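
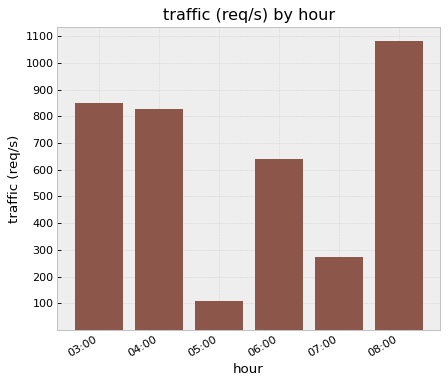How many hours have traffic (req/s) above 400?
4

Above 400: 03:00, 04:00, 06:00, 08:00.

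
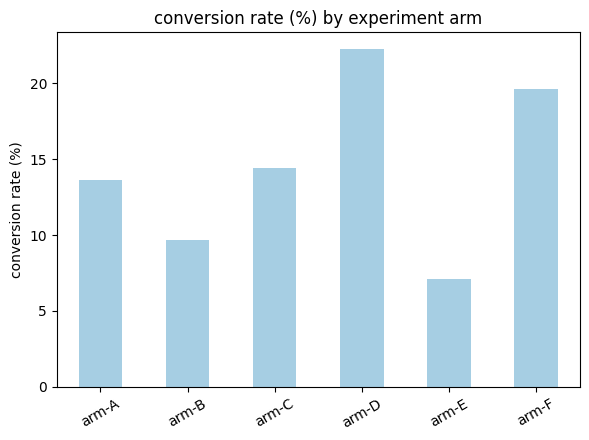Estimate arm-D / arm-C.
arm-D ≈ 22, arm-C ≈ 14; 22/14 ≈ 1.57.

≈ 1.57×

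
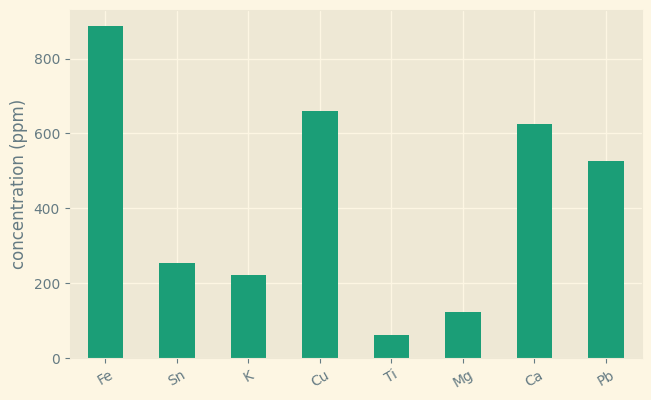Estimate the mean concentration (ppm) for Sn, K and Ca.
≈ 367

(300 + 200 + 600) / 3 ≈ 367.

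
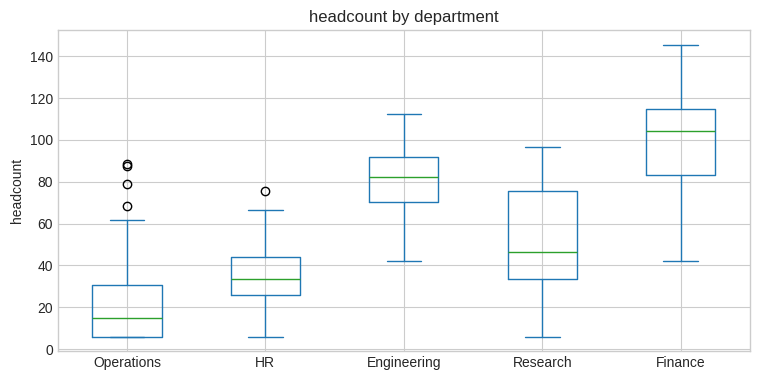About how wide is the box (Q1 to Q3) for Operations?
≈ 20

Q3 ≈ 30, Q1 ≈ 10; IQR ≈ 20.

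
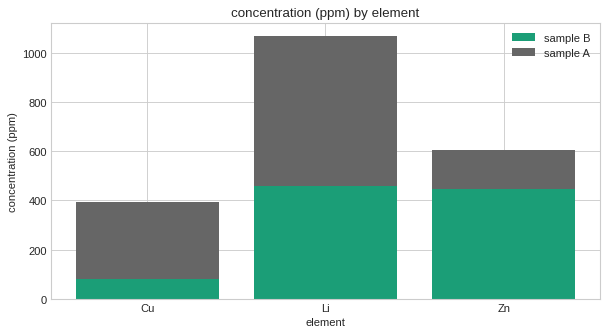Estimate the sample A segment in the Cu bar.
sample A top ≈ 400, bottom ≈ 100; segment ≈ 300.

≈ 300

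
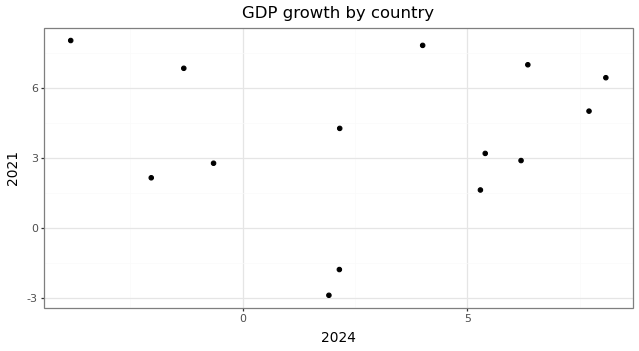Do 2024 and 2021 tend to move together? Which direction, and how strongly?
Points are roughly uncorrelated; weak (|r| ≈ 0.0).

no clear correlation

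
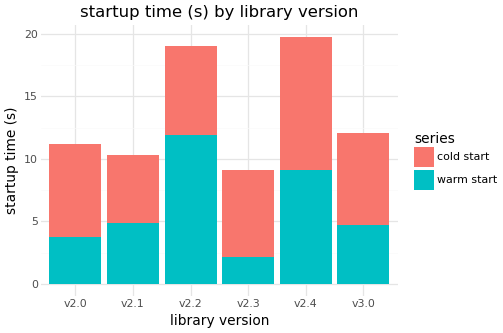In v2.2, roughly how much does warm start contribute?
warm start top ≈ 12, bottom ≈ 0; segment ≈ 12.

≈ 12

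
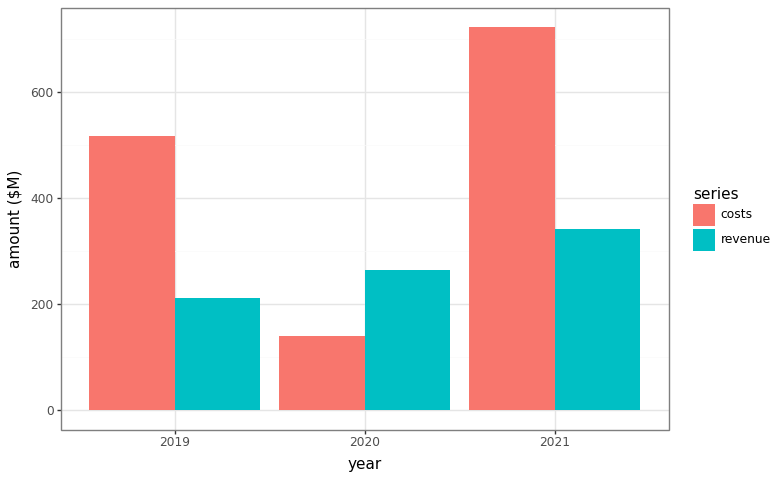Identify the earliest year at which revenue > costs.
2019: revenue ≈ 200 vs costs ≈ 500 (not yet); 2020: revenue ≈ 300 vs costs ≈ 100 (first crossover).

2020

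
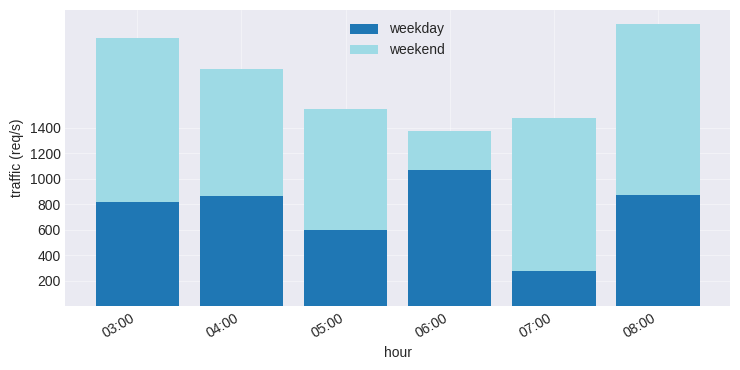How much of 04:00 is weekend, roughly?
≈ 1000

weekend top ≈ 1800, bottom ≈ 800; segment ≈ 1000.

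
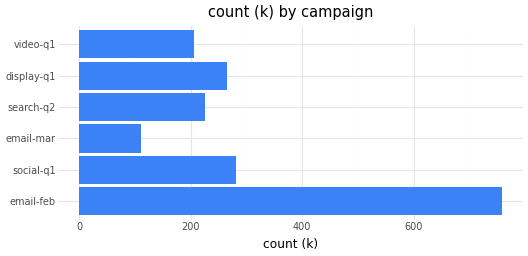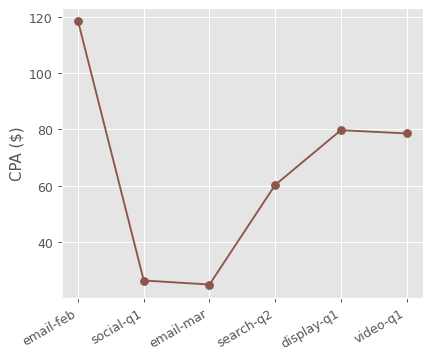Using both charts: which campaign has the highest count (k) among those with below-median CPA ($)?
Chart 2 median CPA ($) ≈ 60; below-median campaigns: social-q1, email-mar, search-q2. Among those, social-q1 has the highest count (k) (≈ 300).

social-q1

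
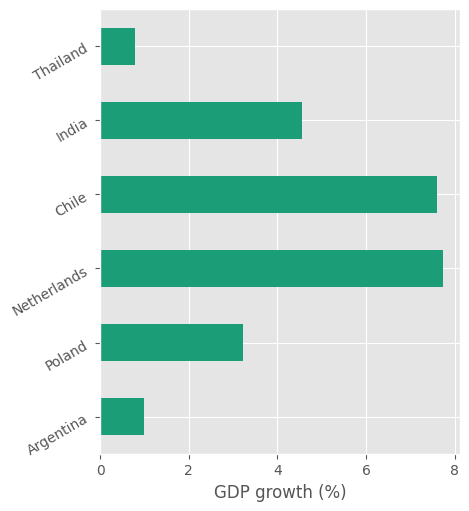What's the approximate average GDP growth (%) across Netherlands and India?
(8 + 5) / 2 ≈ 6.

≈ 6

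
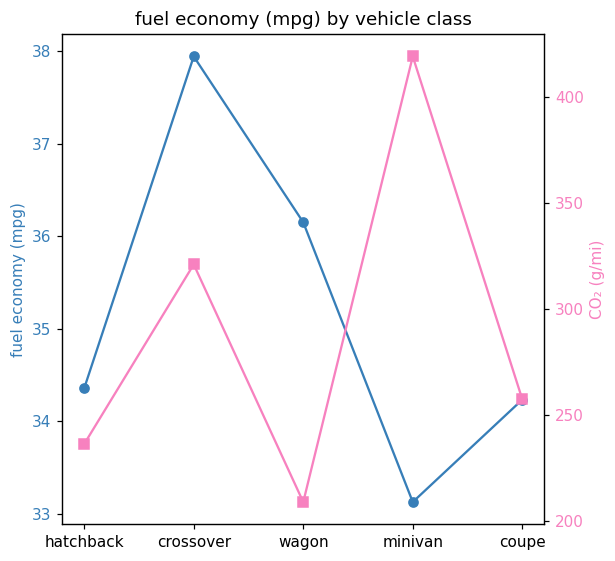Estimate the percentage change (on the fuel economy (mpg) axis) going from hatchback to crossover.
hatchback ≈ 34.5, crossover ≈ 38.0; (38.0 − 34.5) / 34.5 ≈ +10.1%.

≈ +10.1%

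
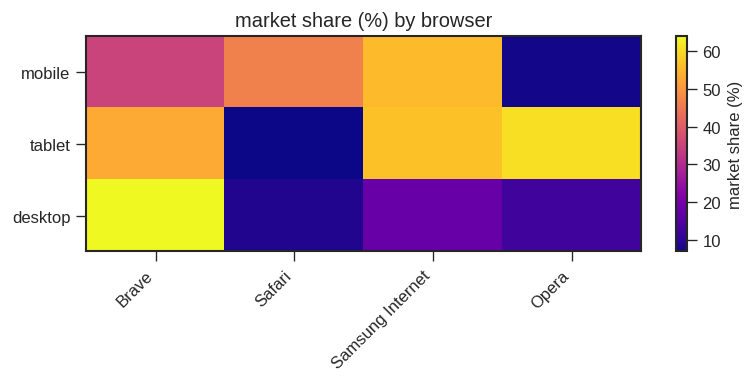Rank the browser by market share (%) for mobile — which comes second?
Safari

Top 3 for mobile: Samsung Internet ≈ 55, Safari ≈ 45, Brave ≈ 35.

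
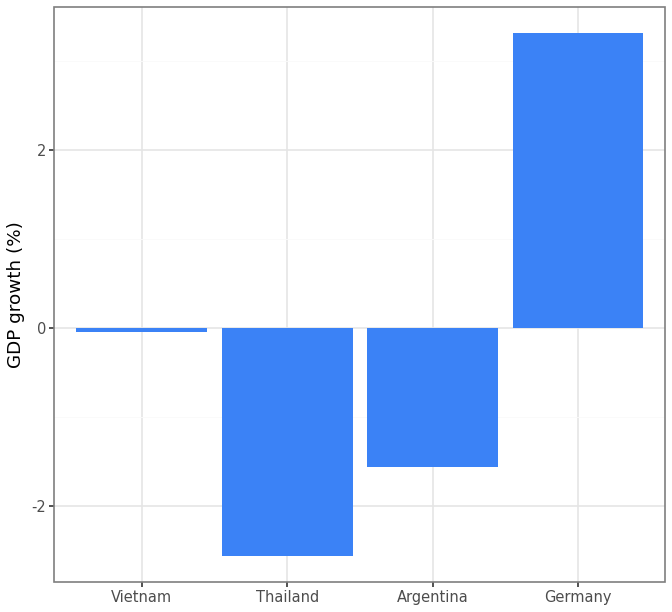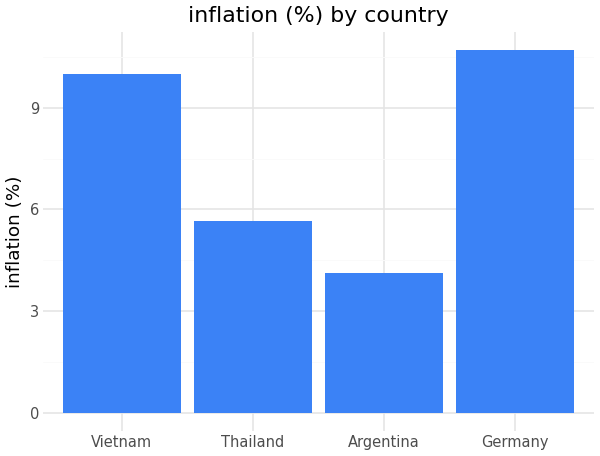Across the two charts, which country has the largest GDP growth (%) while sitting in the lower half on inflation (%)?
Argentina

Chart 2 median inflation (%) ≈ 8; below-median countries: Thailand, Argentina. Among those, Argentina has the highest GDP growth (%) (≈ -1.5).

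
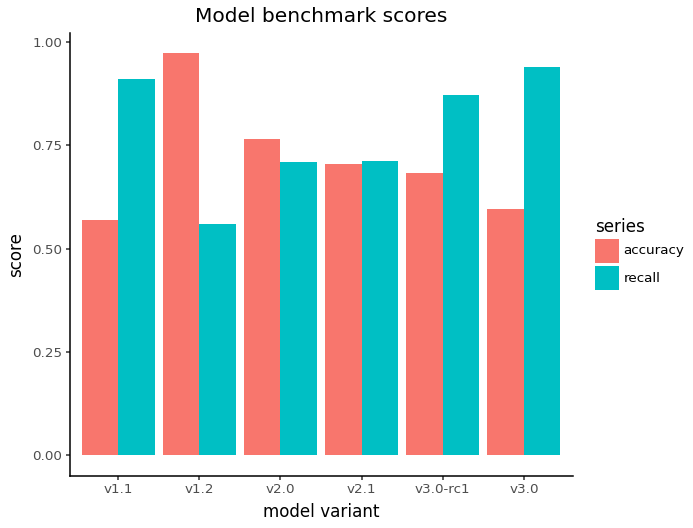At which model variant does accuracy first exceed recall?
v1.1: accuracy ≈ 0.6 vs recall ≈ 0.9 (not yet); v1.2: accuracy ≈ 1.0 vs recall ≈ 0.6 (first crossover).

v1.2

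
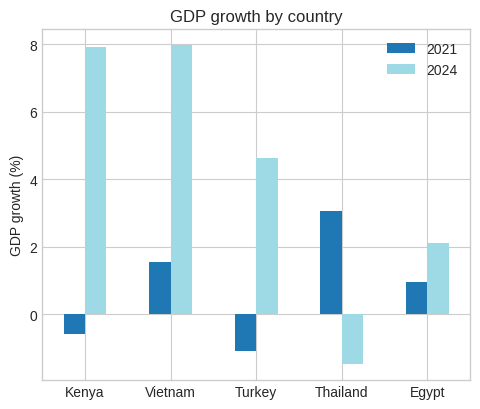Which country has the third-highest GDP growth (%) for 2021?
Top 4 for 2021: Thailand ≈ 3, Vietnam ≈ 2, Egypt ≈ 1, Kenya ≈ -1.

Egypt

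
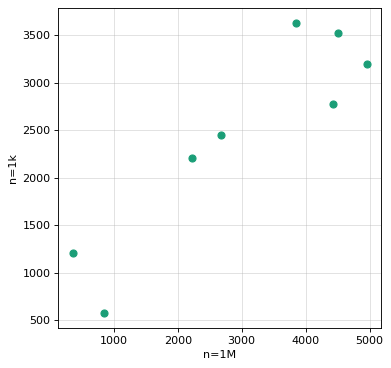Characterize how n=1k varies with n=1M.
Points are positively correlated; strong (|r| ≈ 0.9).

positive, strong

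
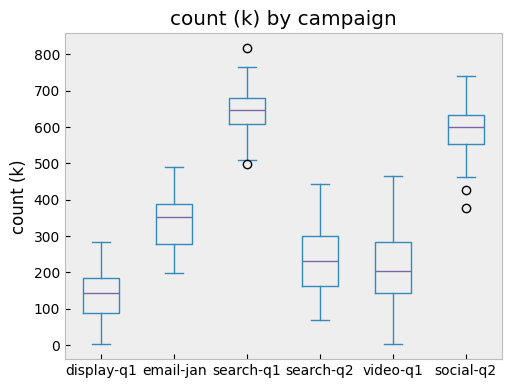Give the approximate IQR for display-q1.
≈ 100

Q3 ≈ 200, Q1 ≈ 100; IQR ≈ 100.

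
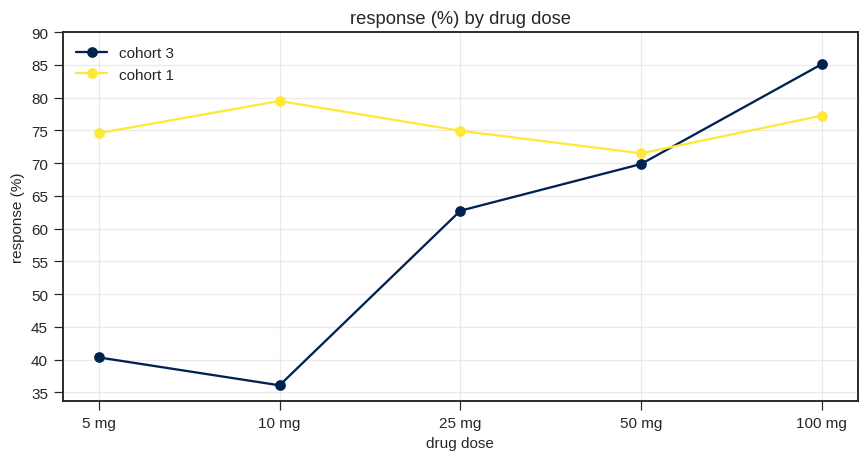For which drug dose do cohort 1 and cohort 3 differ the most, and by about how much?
10 mg: cohort 1 ≈ 80, cohort 3 ≈ 35 → gap ≈ 45. Next-largest (5 mg) is only ≈ 35.

10 mg, ≈ 45 %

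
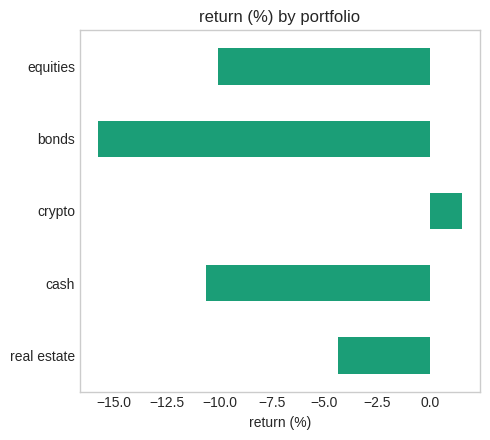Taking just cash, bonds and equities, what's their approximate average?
(-10 + -16 + -10) / 3 ≈ -12.

≈ -12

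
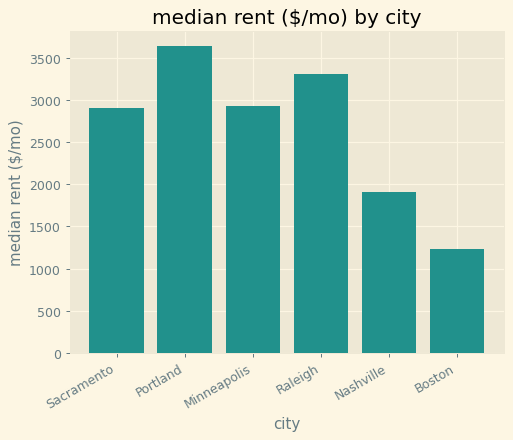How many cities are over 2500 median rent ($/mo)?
Above 2500: Sacramento, Portland, Minneapolis, Raleigh.

4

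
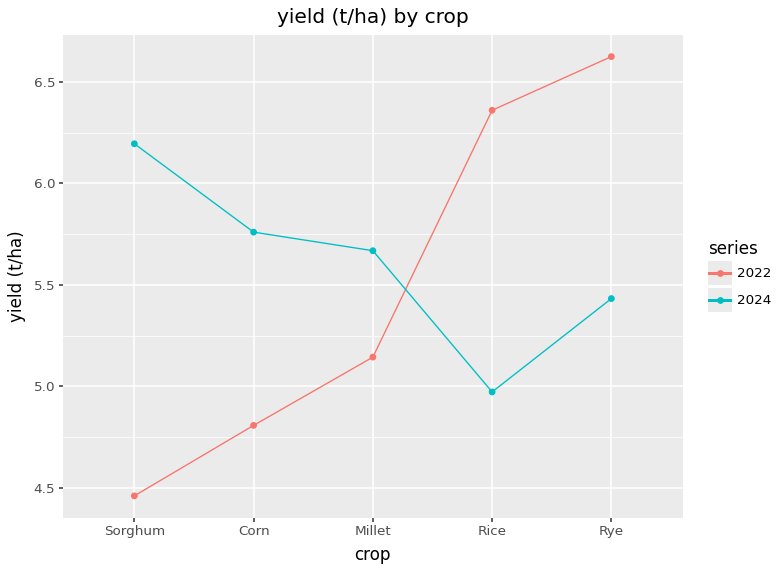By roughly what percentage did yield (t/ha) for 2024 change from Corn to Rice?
≈ -13.8%

Corn ≈ 5.8, Rice ≈ 5.0; (5.0 − 5.8) / 5.8 ≈ -13.8%.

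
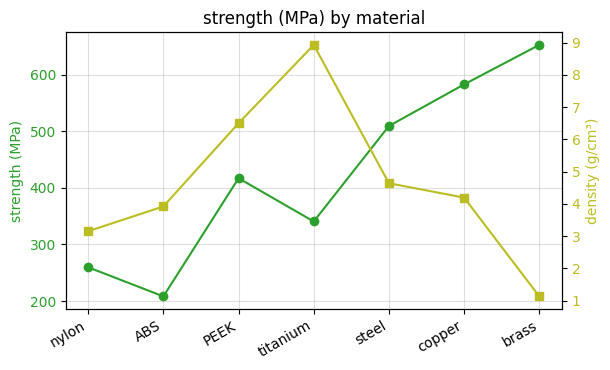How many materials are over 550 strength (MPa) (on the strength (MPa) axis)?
Above 550: copper, brass.

2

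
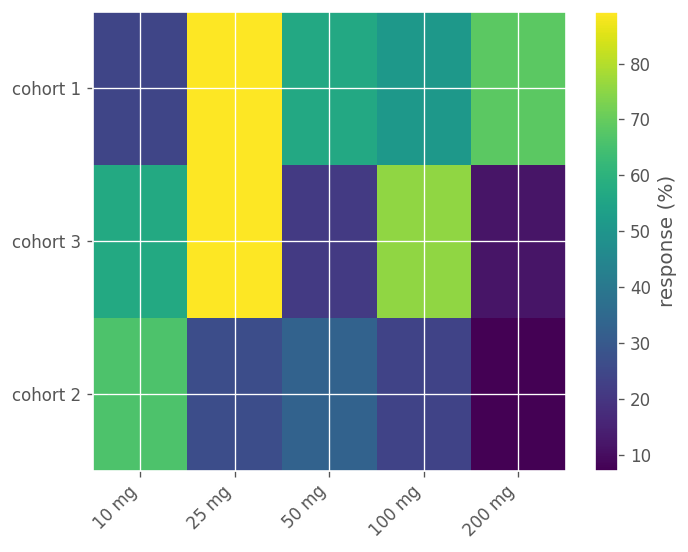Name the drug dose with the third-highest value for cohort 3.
10 mg

Top 4 for cohort 3: 25 mg ≈ 90, 100 mg ≈ 80, 10 mg ≈ 60, 50 mg ≈ 20.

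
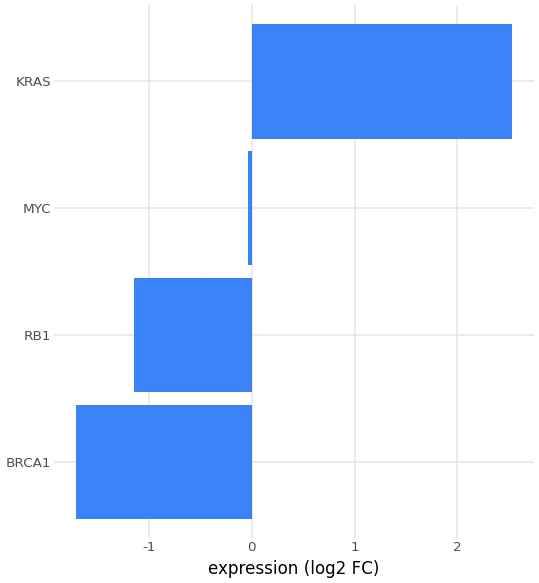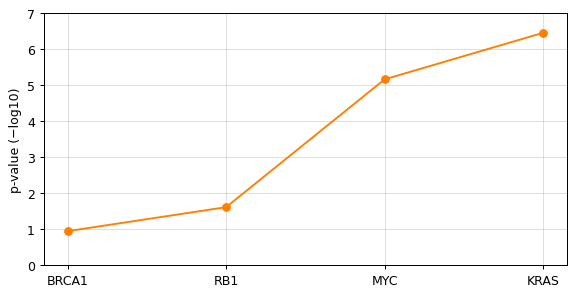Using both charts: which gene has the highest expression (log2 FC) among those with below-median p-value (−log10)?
RB1

Chart 2 median p-value (−log10) ≈ 3; below-median genes: BRCA1, RB1. Among those, RB1 has the highest expression (log2 FC) (≈ -1).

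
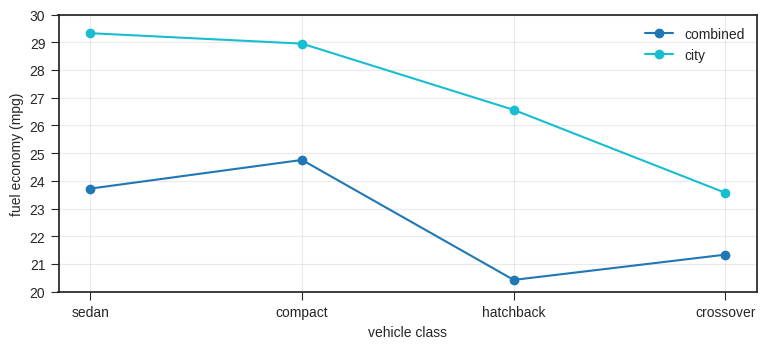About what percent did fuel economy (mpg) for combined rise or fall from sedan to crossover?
sedan ≈ 24, crossover ≈ 21; (21 − 24) / 24 ≈ -12.5%.

≈ -12.5%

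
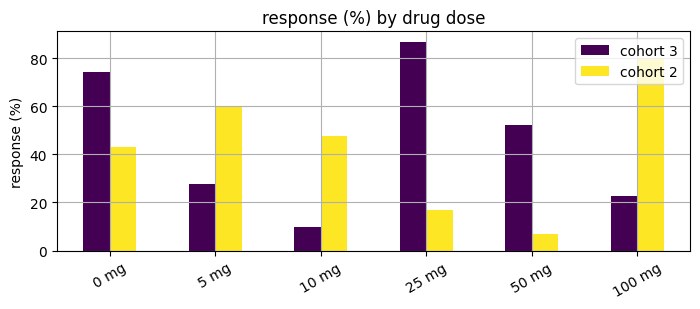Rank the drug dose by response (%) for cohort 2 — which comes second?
Top 3 for cohort 2: 100 mg ≈ 80, 5 mg ≈ 60, 10 mg ≈ 50.

5 mg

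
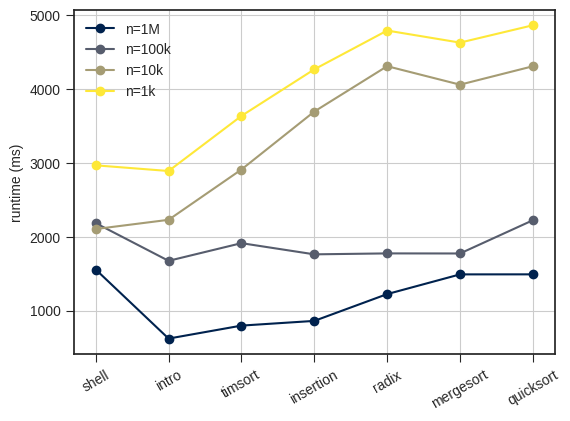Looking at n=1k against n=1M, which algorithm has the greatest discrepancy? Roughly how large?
radix: n=1k ≈ 5000, n=1M ≈ 1000 → gap ≈ 4000. Next-largest (insertion) is only ≈ 3500.

radix, ≈ 4000 ms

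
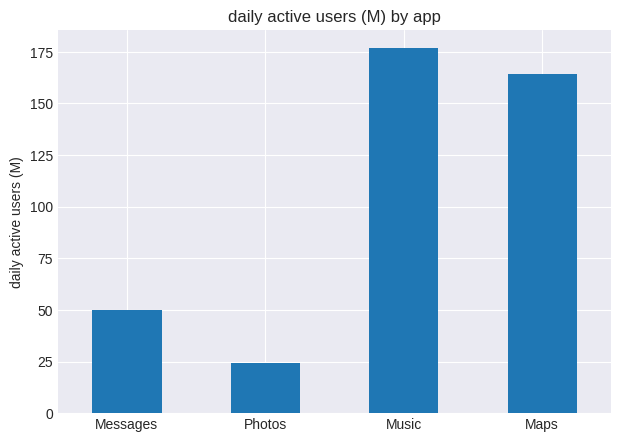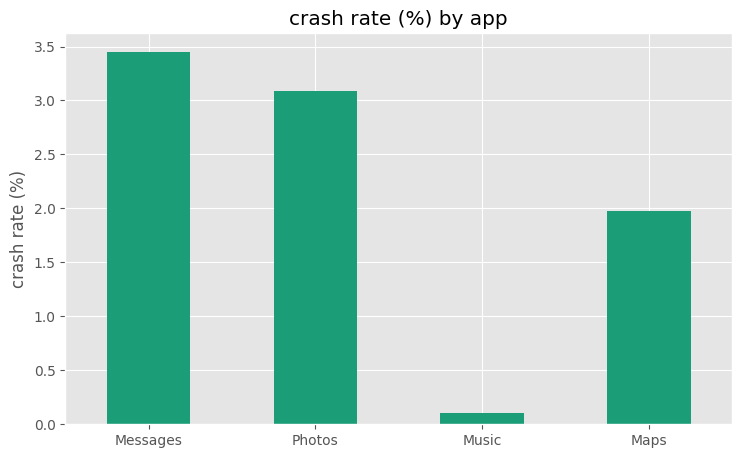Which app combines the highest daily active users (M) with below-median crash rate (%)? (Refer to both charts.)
Chart 2 median crash rate (%) ≈ 2.5; below-median apps: Music, Maps. Among those, Music has the highest daily active users (M) (≈ 180).

Music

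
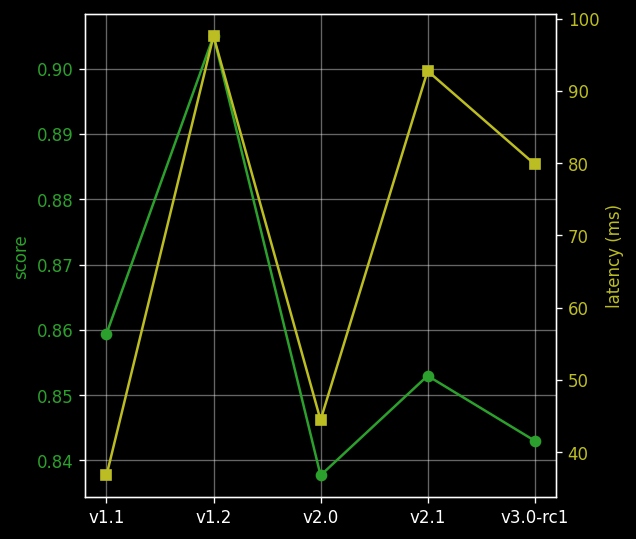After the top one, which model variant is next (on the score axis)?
v1.1

Top 3 (on the score axis): v1.2 ≈ 0.90, v1.1 ≈ 0.86, v2.1 ≈ 0.85.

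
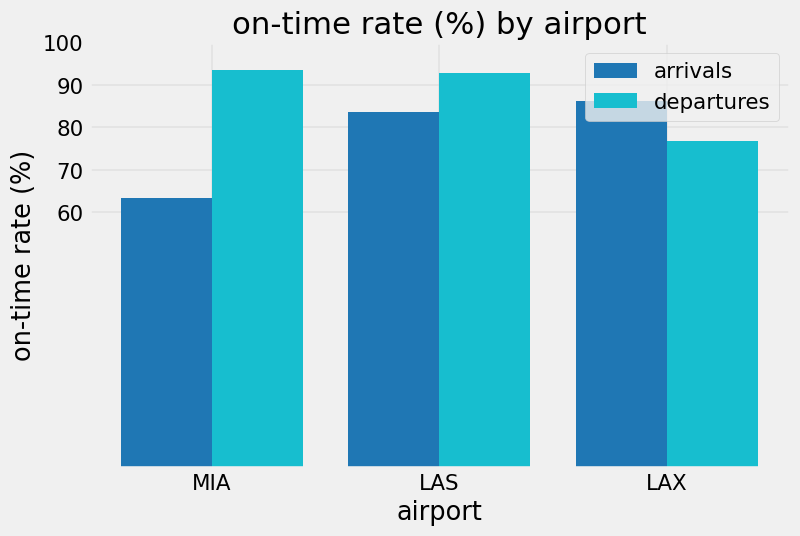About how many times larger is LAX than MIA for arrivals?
LAX ≈ 90, MIA ≈ 60; 90/60 ≈ 1.5.

≈ 1.5×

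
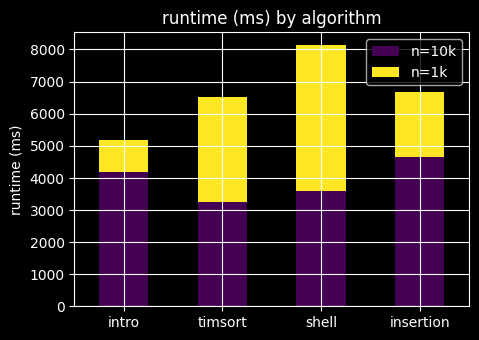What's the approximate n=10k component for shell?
≈ 4000

n=10k top ≈ 4000, bottom ≈ 0; segment ≈ 4000.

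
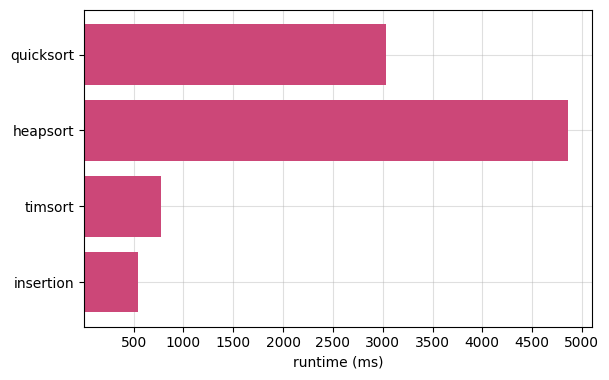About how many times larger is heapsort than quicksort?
≈ 1.67×

heapsort ≈ 5000, quicksort ≈ 3000; 5000/3000 ≈ 1.67.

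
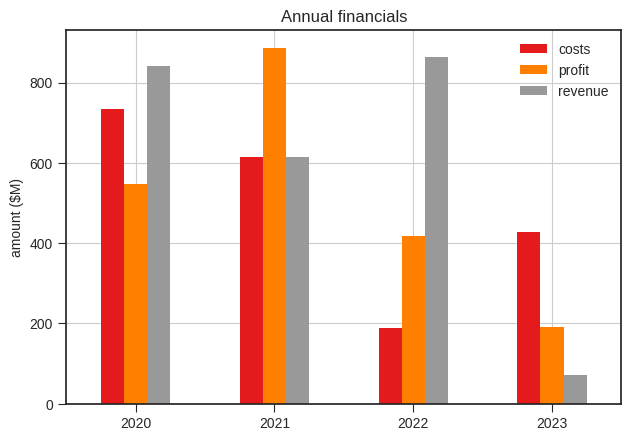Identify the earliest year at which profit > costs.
2020: profit ≈ 500 vs costs ≈ 700 (not yet); 2021: profit ≈ 900 vs costs ≈ 600 (first crossover).

2021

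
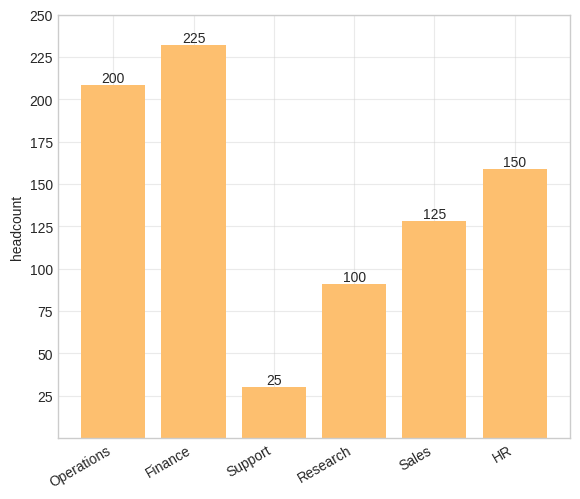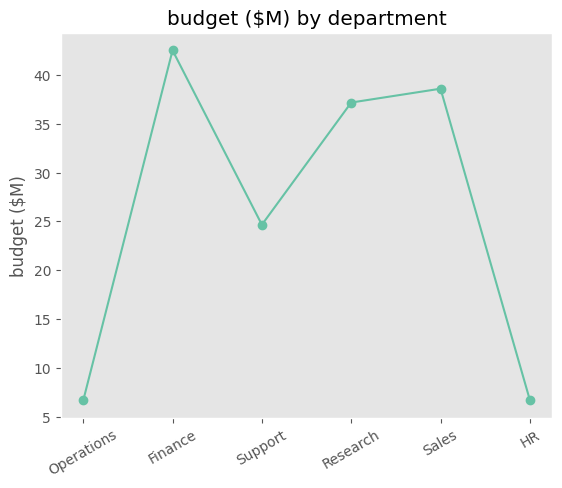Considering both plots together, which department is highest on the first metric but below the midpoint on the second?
Operations

Chart 2 median budget ($M) ≈ 30; below-median departments: Operations, Support, HR. Among those, Operations has the highest headcount (≈ 200).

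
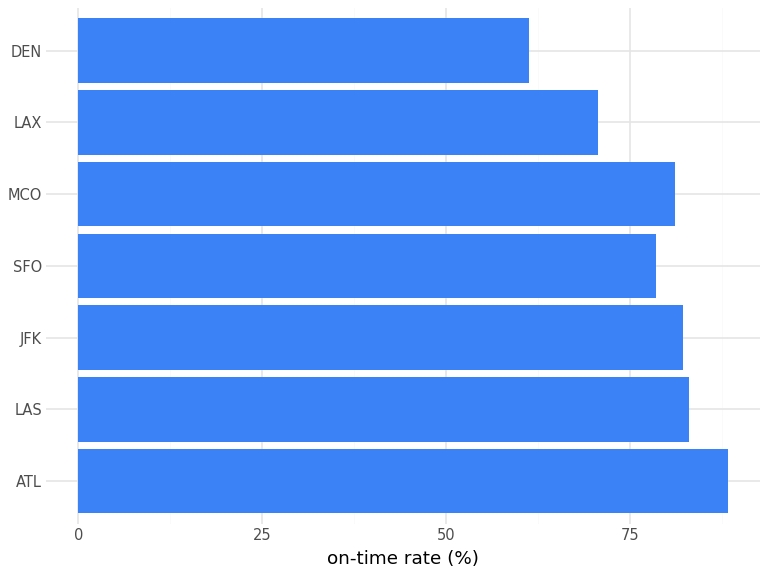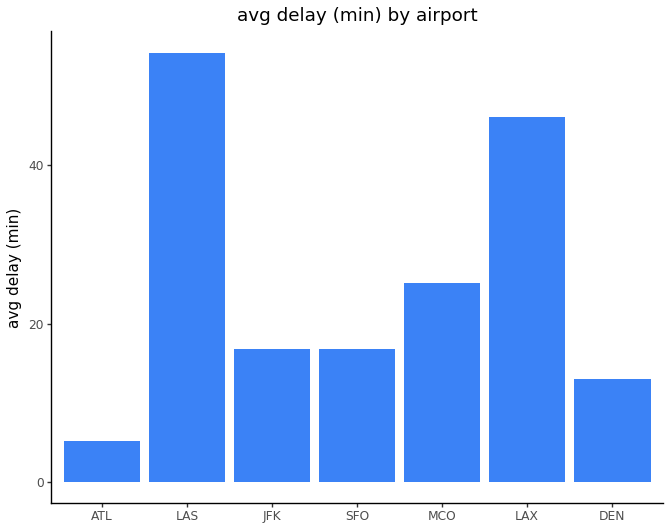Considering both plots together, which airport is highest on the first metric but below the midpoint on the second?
Chart 2 median avg delay (min) ≈ 15; below-median airports: ATL, SFO, DEN. Among those, ATL has the highest on-time rate (%) (≈ 90).

ATL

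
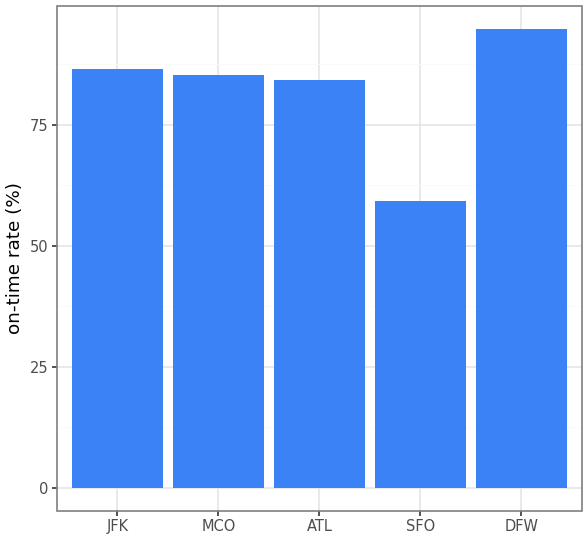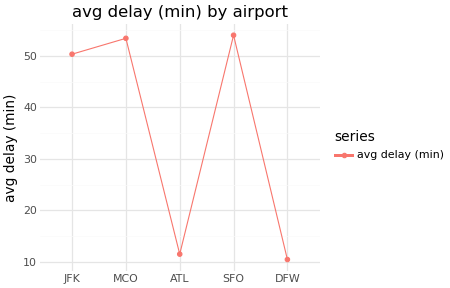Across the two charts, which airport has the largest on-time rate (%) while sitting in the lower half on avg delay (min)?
DFW

Chart 2 median avg delay (min) ≈ 50; below-median airports: ATL, DFW. Among those, DFW has the highest on-time rate (%) (≈ 90).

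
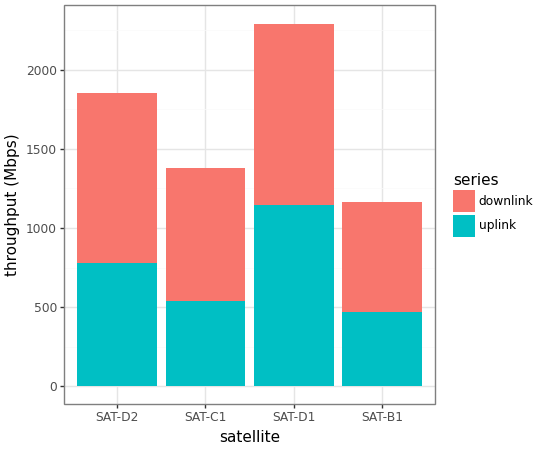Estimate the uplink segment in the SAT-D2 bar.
uplink top ≈ 800, bottom ≈ 0; segment ≈ 800.

≈ 800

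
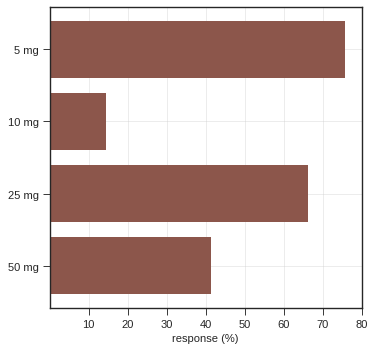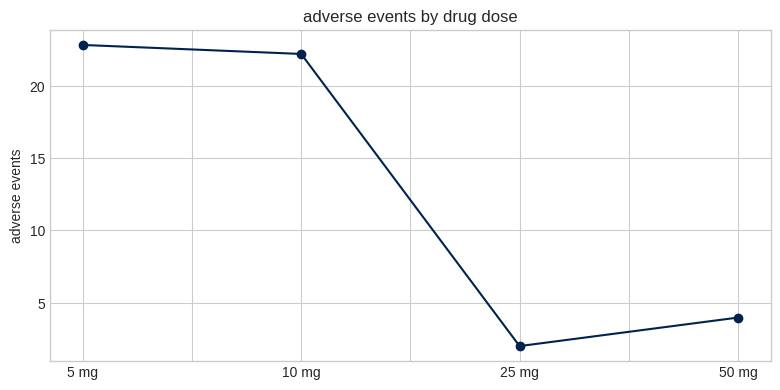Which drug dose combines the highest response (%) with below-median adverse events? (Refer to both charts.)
25 mg

Chart 2 median adverse events ≈ 15; below-median drug doses: 25 mg, 50 mg. Among those, 25 mg has the highest response (%) (≈ 70).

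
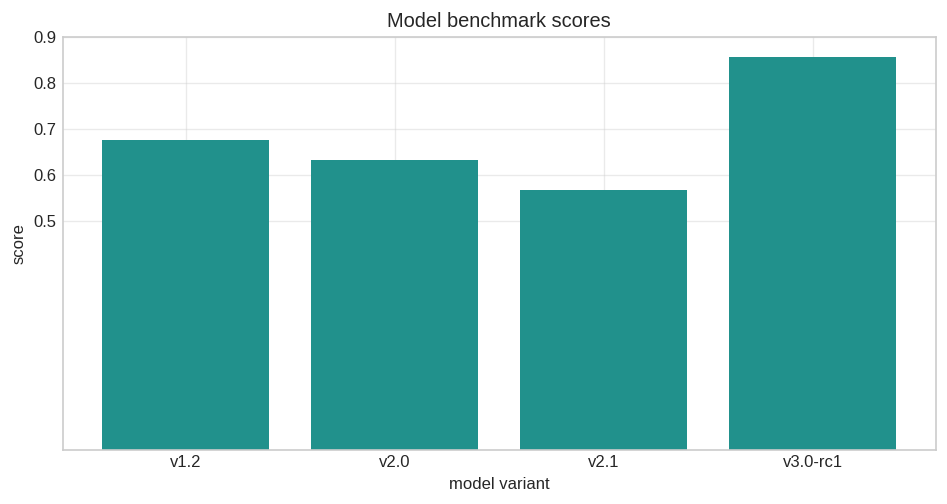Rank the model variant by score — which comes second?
Top 3: v3.0-rc1 ≈ 0.9, v1.2 ≈ 0.7, v2.0 ≈ 0.6.

v1.2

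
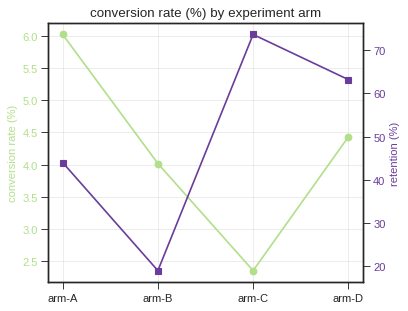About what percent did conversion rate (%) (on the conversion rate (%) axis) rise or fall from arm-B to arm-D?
≈ +12.5%

arm-B ≈ 4.0, arm-D ≈ 4.5; (4.5 − 4.0) / 4.0 ≈ +12.5%.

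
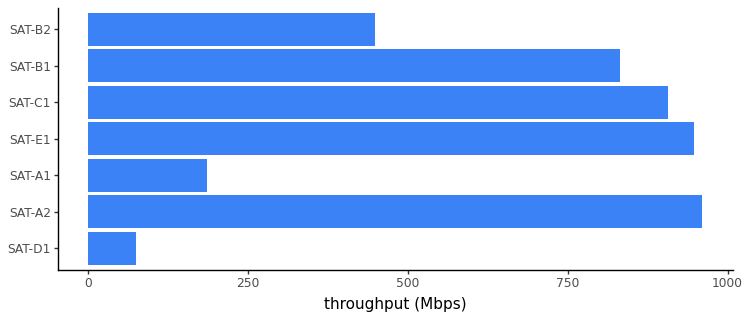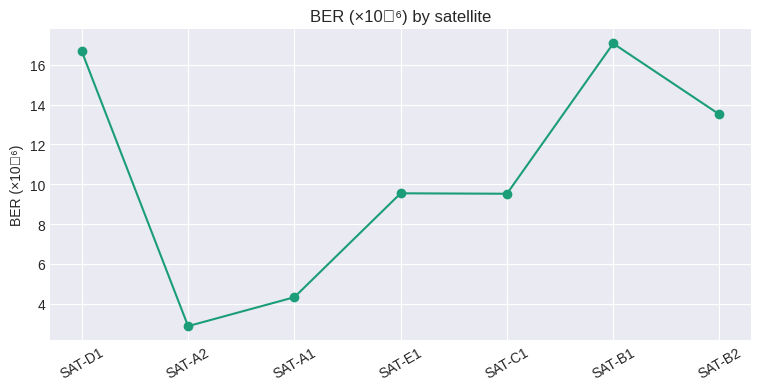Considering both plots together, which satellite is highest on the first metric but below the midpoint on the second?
Chart 2 median BER (×10⁻⁶) ≈ 10; below-median satellites: SAT-A2, SAT-A1, SAT-C1. Among those, SAT-A2 has the highest throughput (Mbps) (≈ 1000).

SAT-A2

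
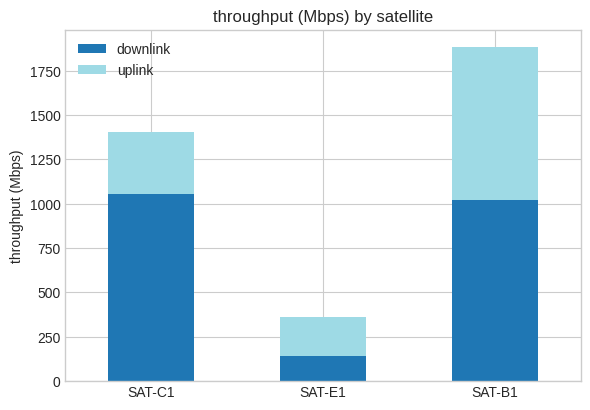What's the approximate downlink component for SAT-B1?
≈ 1000

downlink top ≈ 1000, bottom ≈ 0; segment ≈ 1000.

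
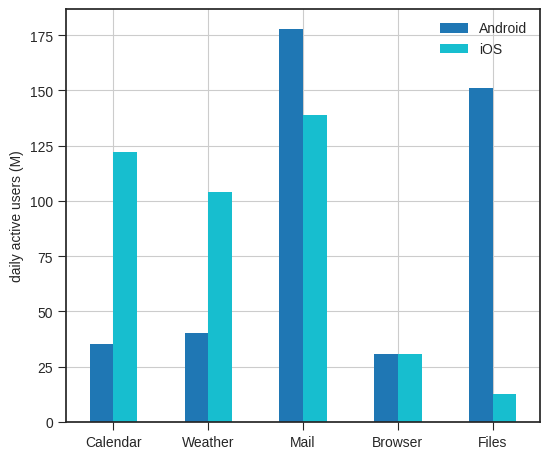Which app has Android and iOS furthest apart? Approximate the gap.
Files, ≈ 140 M

Files: Android ≈ 160, iOS ≈ 20 → gap ≈ 140. Next-largest (Calendar) is only ≈ 80.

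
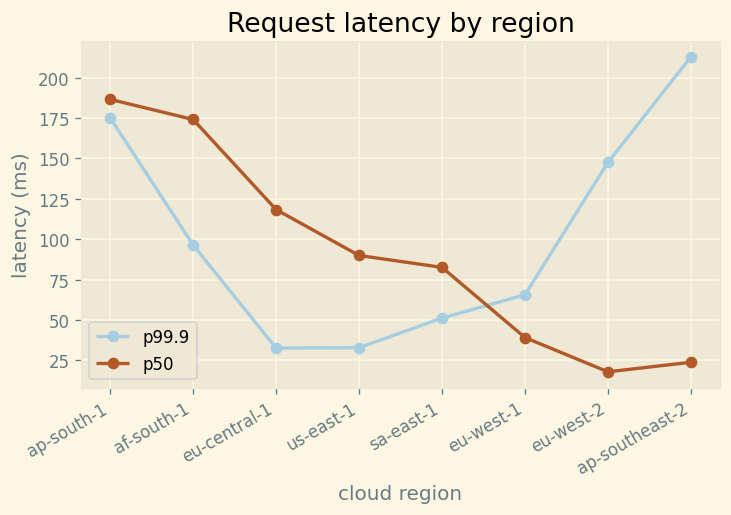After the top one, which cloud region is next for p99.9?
Top 3 for p99.9: ap-southeast-2 ≈ 220, ap-south-1 ≈ 180, eu-west-2 ≈ 140.

ap-south-1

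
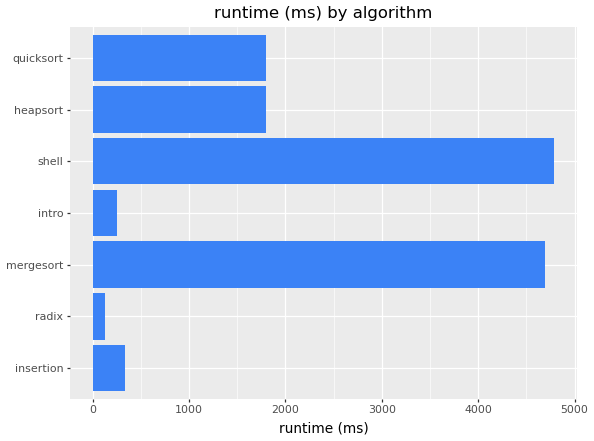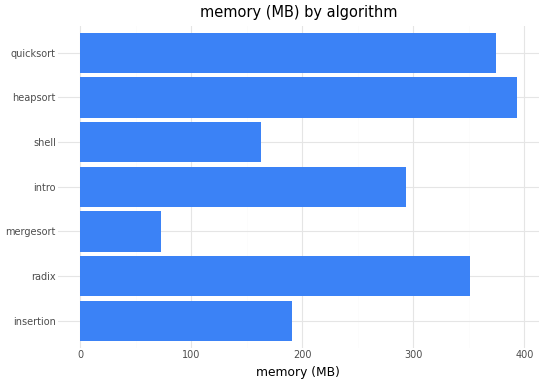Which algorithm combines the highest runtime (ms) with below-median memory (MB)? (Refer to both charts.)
Chart 2 median memory (MB) ≈ 300; below-median algorithms: insertion, mergesort, shell. Among those, shell has the highest runtime (ms) (≈ 5000).

shell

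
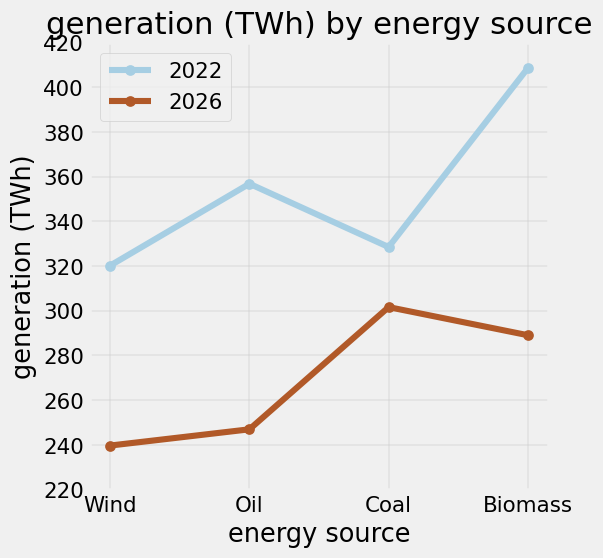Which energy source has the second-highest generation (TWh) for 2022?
Top 3 for 2022: Biomass ≈ 400, Oil ≈ 360, Coal ≈ 320.

Oil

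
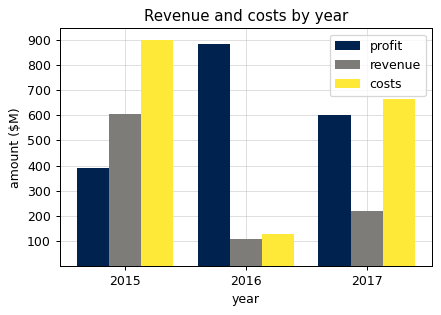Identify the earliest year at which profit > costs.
2015: profit ≈ 400 vs costs ≈ 900 (not yet); 2016: profit ≈ 900 vs costs ≈ 100 (first crossover).

2016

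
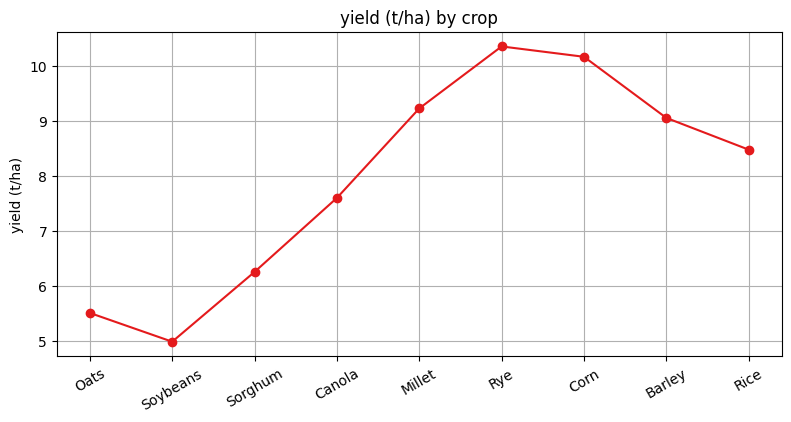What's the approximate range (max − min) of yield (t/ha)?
≈ 5.5

Max Rye ≈ 10.5, min Soybeans ≈ 5.0; range ≈ 5.5.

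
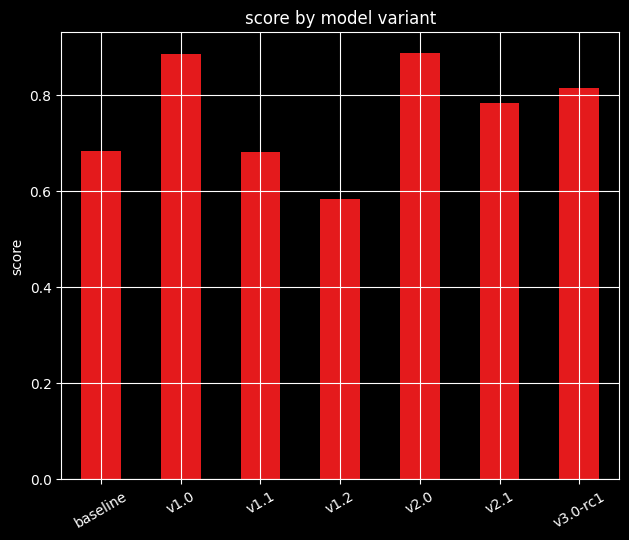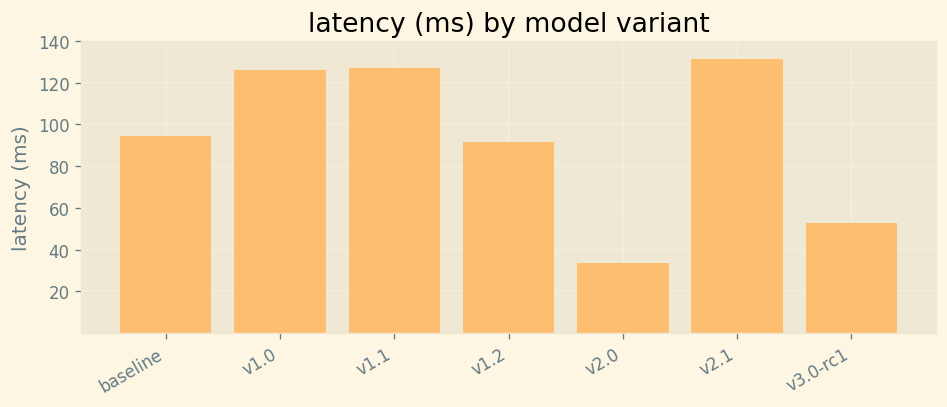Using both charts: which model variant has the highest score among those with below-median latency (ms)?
Chart 2 median latency (ms) ≈ 100; below-median model variants: v1.2, v2.0, v3.0-rc1. Among those, v2.0 has the highest score (≈ 0.9).

v2.0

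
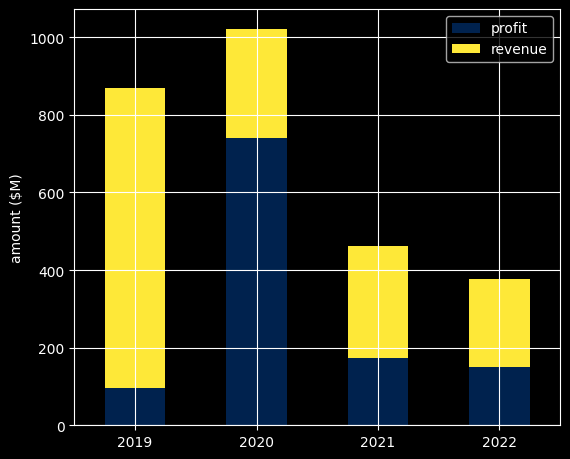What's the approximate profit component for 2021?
≈ 200

profit top ≈ 200, bottom ≈ 0; segment ≈ 200.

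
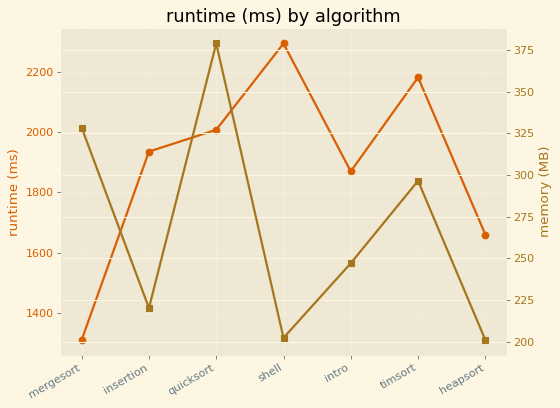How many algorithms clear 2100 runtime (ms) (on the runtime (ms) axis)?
Above 2100: shell, timsort.

2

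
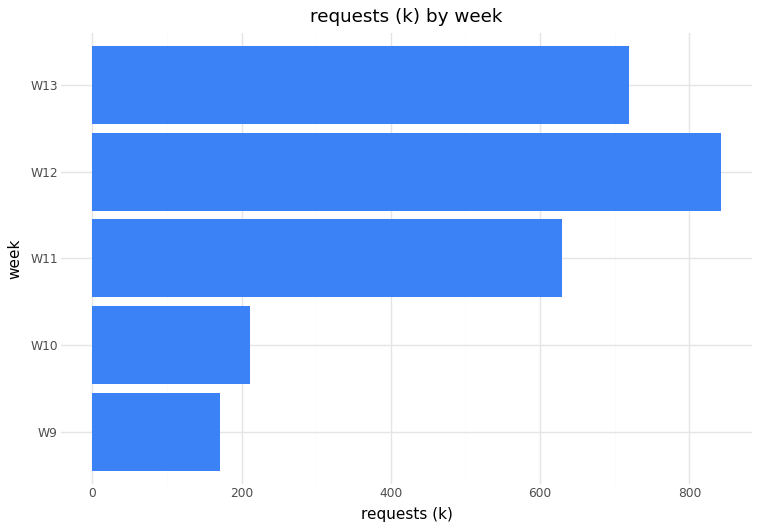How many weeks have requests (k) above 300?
3

Above 300: W11, W12, W13.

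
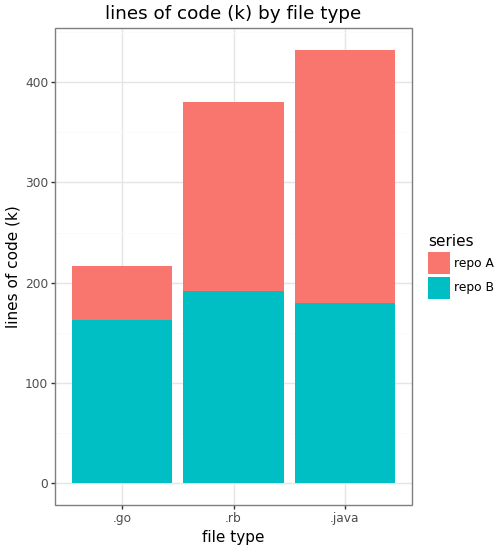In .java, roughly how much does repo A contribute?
≈ 250

repo A top ≈ 450, bottom ≈ 200; segment ≈ 250.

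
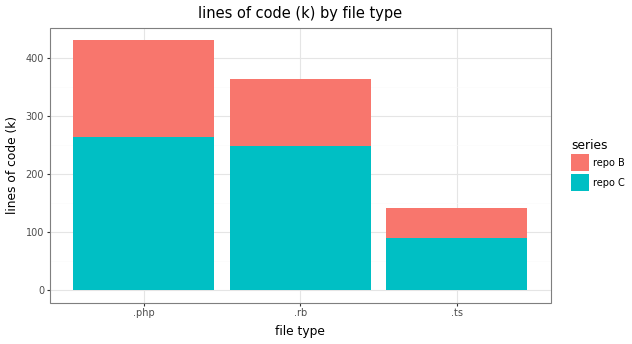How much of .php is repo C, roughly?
≈ 250

repo C top ≈ 250, bottom ≈ 0; segment ≈ 250.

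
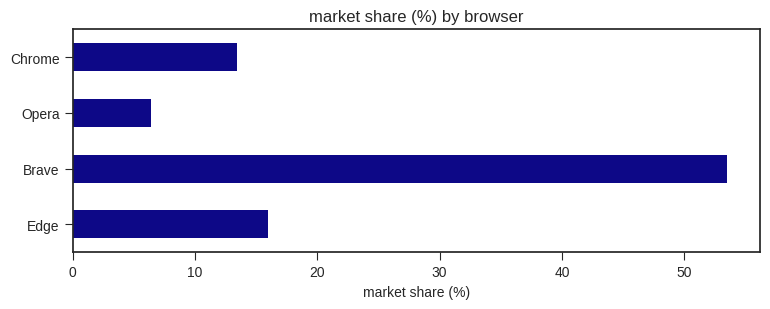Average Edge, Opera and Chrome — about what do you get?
(15 + 5 + 15) / 3 ≈ 12.

≈ 12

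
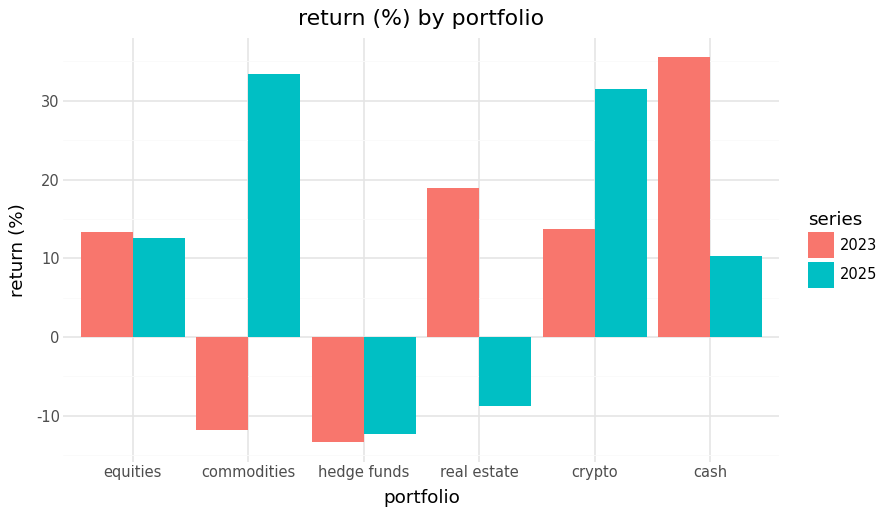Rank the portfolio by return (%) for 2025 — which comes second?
Top 3 for 2025: commodities ≈ 35, crypto ≈ 30, equities ≈ 15.

crypto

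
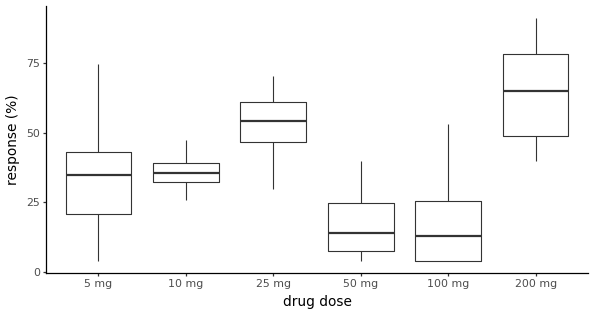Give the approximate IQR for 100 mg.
≈ 20

Q3 ≈ 25, Q1 ≈ 5; IQR ≈ 20.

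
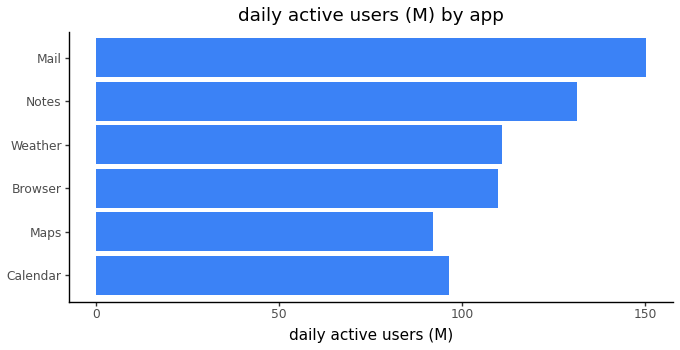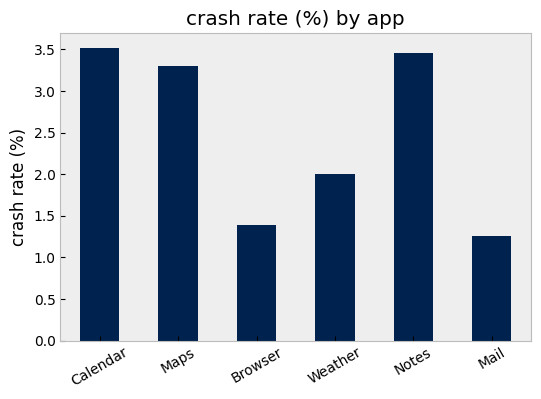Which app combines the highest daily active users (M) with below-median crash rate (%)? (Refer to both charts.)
Mail

Chart 2 median crash rate (%) ≈ 2.5; below-median apps: Browser, Weather, Mail. Among those, Mail has the highest daily active users (M) (≈ 160).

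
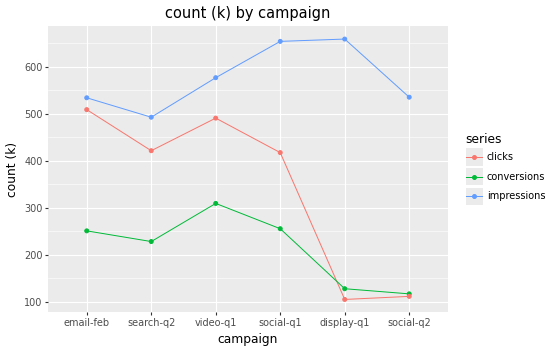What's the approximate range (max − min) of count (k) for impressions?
≈ 150

Max display-q1 ≈ 650, min search-q2 ≈ 500; range ≈ 150.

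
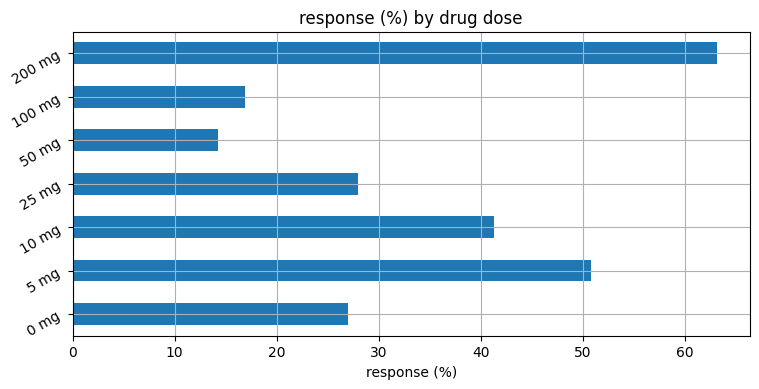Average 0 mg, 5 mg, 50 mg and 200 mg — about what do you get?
(30 + 50 + 10 + 60) / 4 ≈ 38.

≈ 38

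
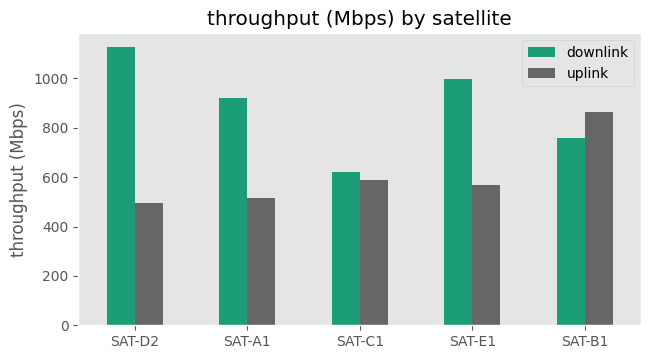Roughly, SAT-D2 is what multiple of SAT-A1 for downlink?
SAT-D2 ≈ 1100, SAT-A1 ≈ 900; 1100/900 ≈ 1.22.

≈ 1.22×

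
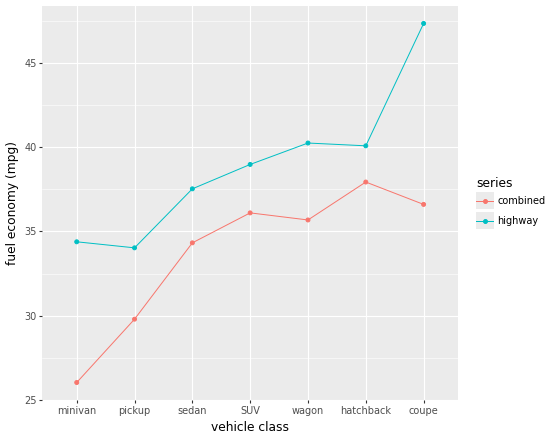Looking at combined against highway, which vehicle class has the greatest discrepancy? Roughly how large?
coupe: combined ≈ 36, highway ≈ 48 → gap ≈ 12. Next-largest (minivan) is only ≈ 8.

coupe, ≈ 12 mpg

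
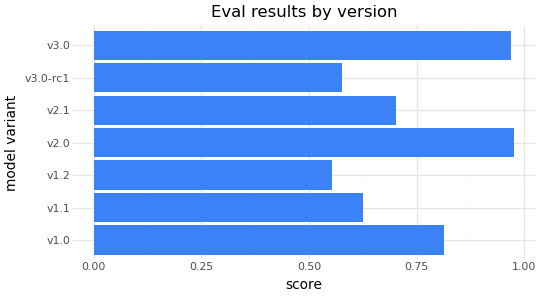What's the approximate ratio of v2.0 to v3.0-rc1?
v2.0 ≈ 1.0, v3.0-rc1 ≈ 0.6; 1.0/0.6 ≈ 1.67.

≈ 1.67×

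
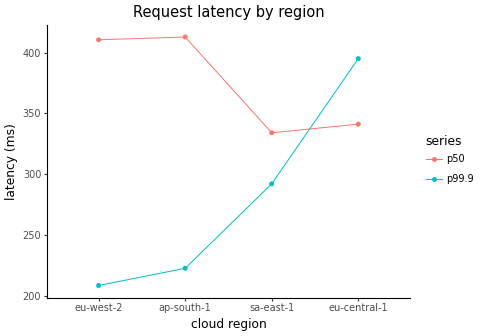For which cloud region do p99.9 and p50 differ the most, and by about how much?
eu-west-2: p99.9 ≈ 200, p50 ≈ 420 → gap ≈ 220. Next-largest (ap-south-1) is only ≈ 200.

eu-west-2, ≈ 220 ms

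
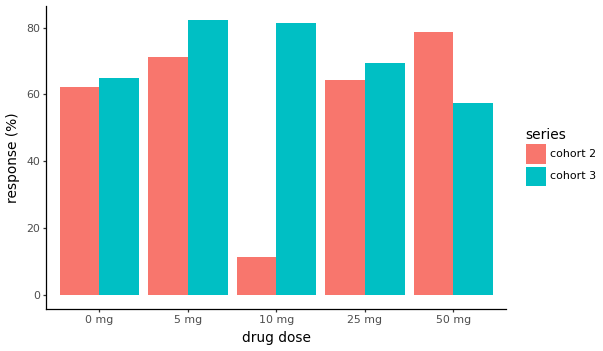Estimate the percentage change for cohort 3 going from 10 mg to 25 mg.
10 mg ≈ 80, 25 mg ≈ 70; (70 − 80) / 80 ≈ -12.5%.

≈ -12.5%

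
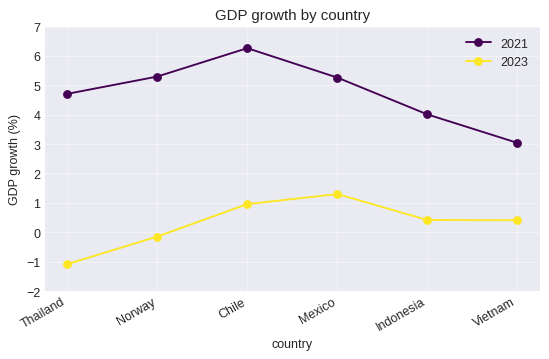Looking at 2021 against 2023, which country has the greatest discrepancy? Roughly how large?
Thailand, ≈ 6 %

Thailand: 2021 ≈ 5, 2023 ≈ -1 → gap ≈ 6. Next-largest (Norway) is only ≈ 5.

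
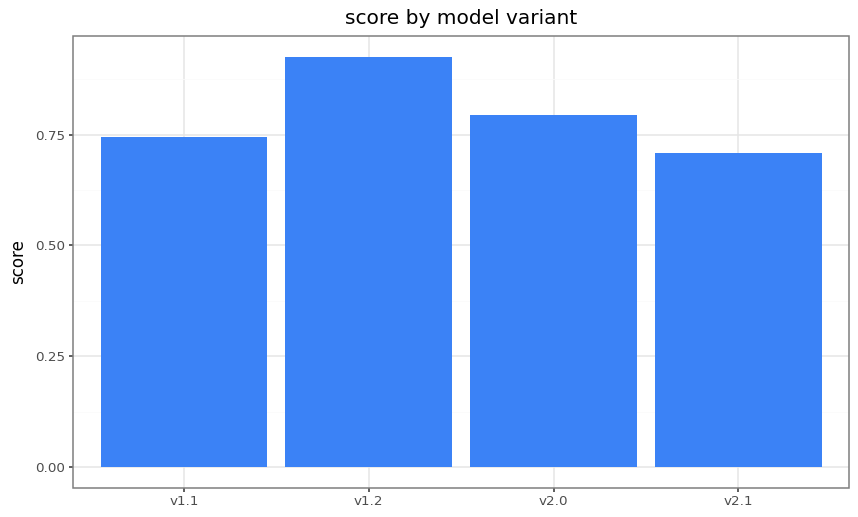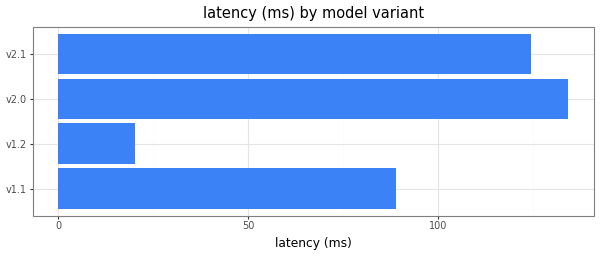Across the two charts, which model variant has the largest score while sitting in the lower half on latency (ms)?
Chart 2 median latency (ms) ≈ 100; below-median model variants: v1.1, v1.2. Among those, v1.2 has the highest score (≈ 0.9).

v1.2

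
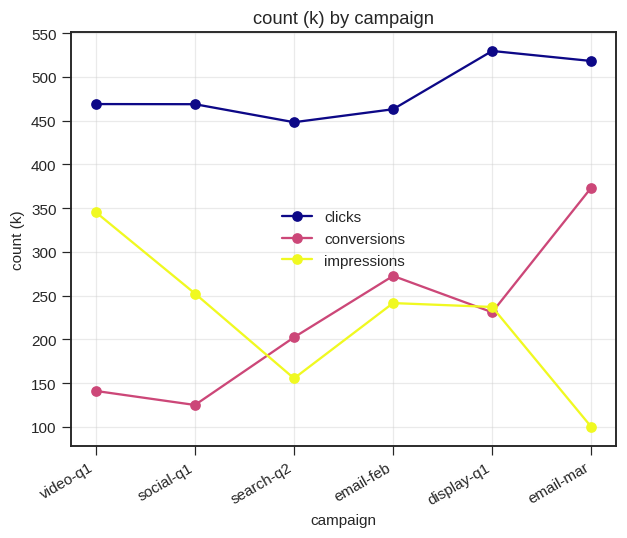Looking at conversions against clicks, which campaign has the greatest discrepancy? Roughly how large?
social-q1: conversions ≈ 100, clicks ≈ 450 → gap ≈ 350. Next-largest (video-q1) is only ≈ 300.

social-q1, ≈ 350 k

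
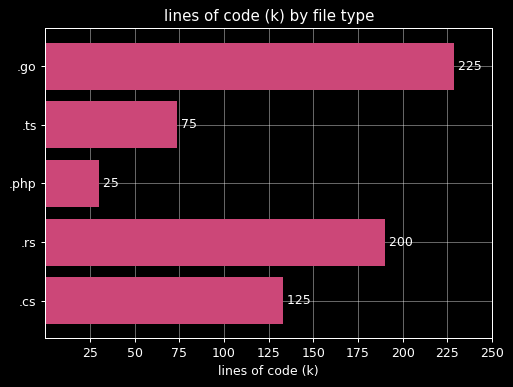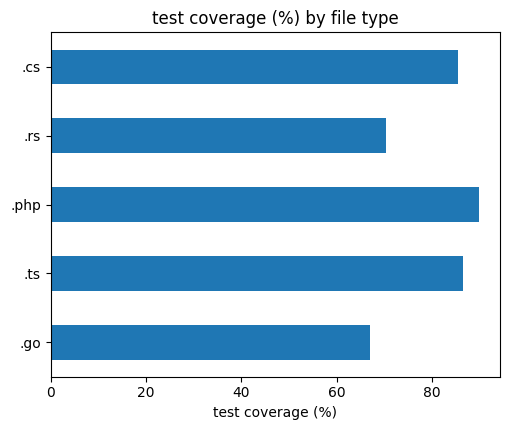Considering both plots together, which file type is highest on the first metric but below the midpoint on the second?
.go

Chart 2 median test coverage (%) ≈ 90; below-median file types: .go, .rs. Among those, .go has the highest lines of code (k) (≈ 225).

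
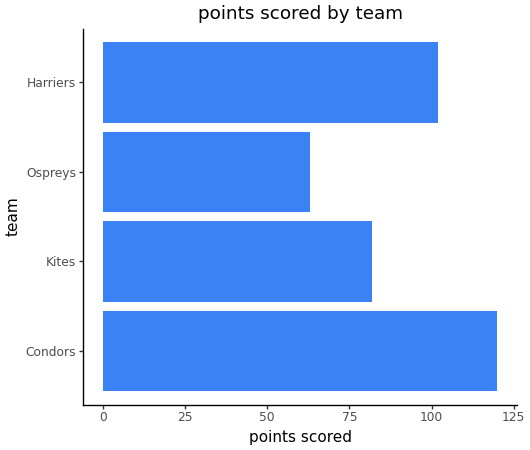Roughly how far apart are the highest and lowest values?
Max Condors ≈ 120, min Ospreys ≈ 60; range ≈ 60.

≈ 60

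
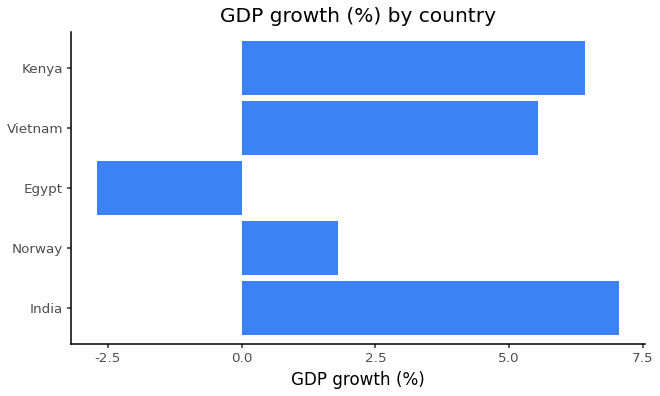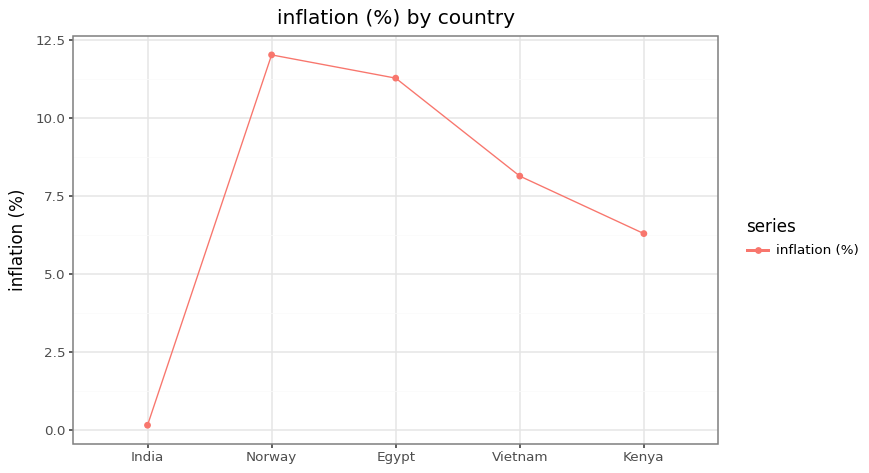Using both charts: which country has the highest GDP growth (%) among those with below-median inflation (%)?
Chart 2 median inflation (%) ≈ 8; below-median countries: India, Kenya. Among those, India has the highest GDP growth (%) (≈ 7).

India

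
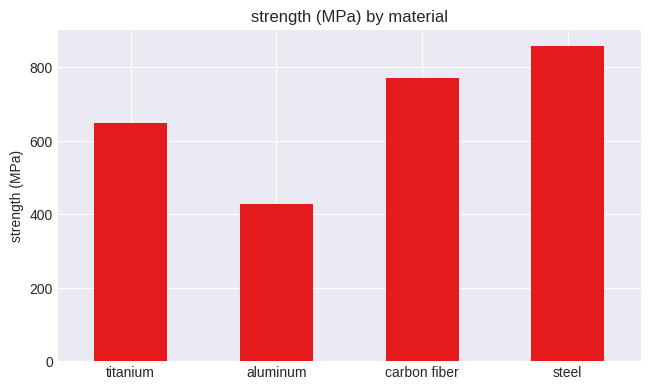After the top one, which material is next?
carbon fiber

Top 3: steel ≈ 900, carbon fiber ≈ 800, titanium ≈ 600.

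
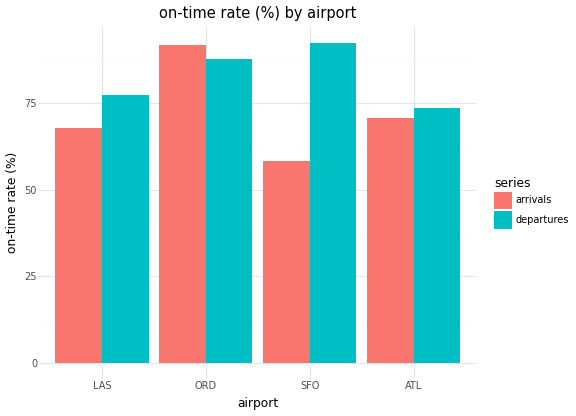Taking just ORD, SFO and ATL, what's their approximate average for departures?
≈ 83

(90 + 90 + 70) / 3 ≈ 83.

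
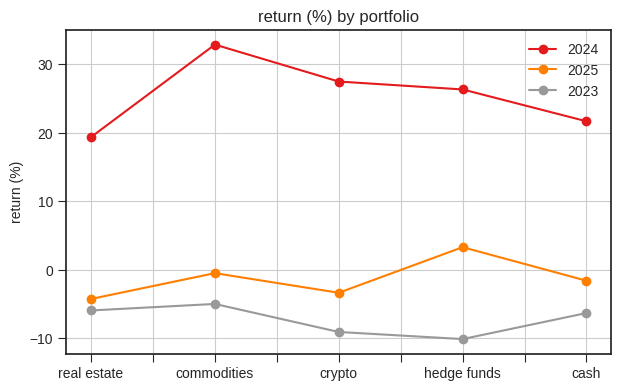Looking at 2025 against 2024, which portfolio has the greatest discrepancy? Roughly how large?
commodities: 2025 ≈ 0, 2024 ≈ 35 → gap ≈ 35. Next-largest (crypto) is only ≈ 30.

commodities, ≈ 35 %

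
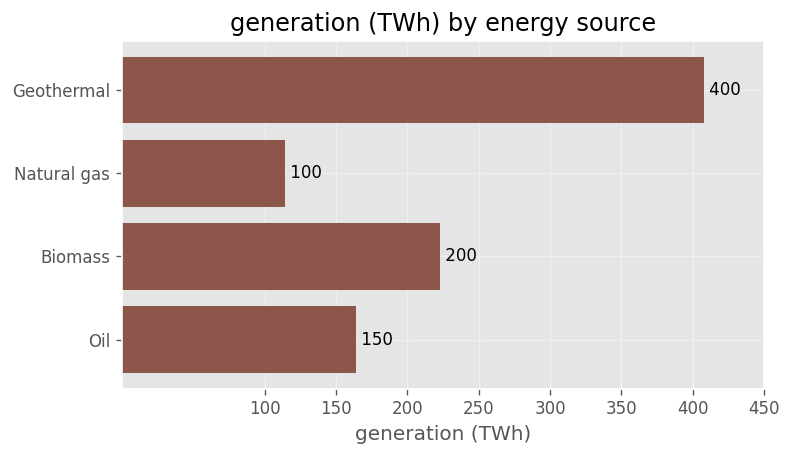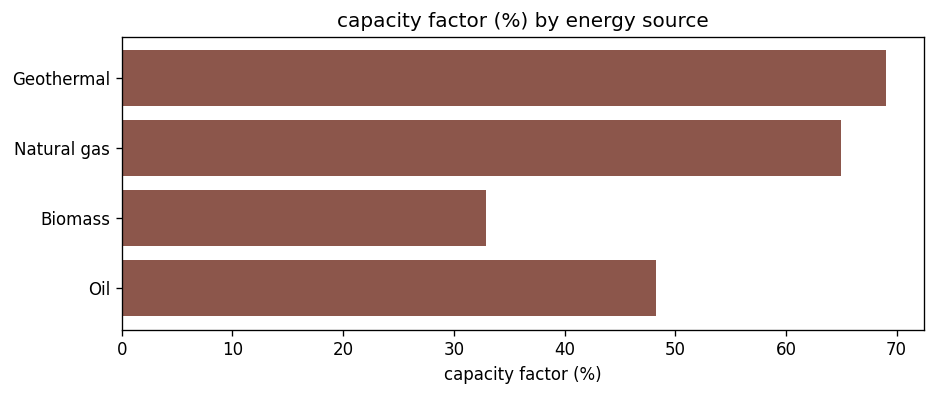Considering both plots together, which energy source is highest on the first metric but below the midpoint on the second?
Chart 2 median capacity factor (%) ≈ 60; below-median energy sources: Biomass, Oil. Among those, Biomass has the highest generation (TWh) (≈ 200).

Biomass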